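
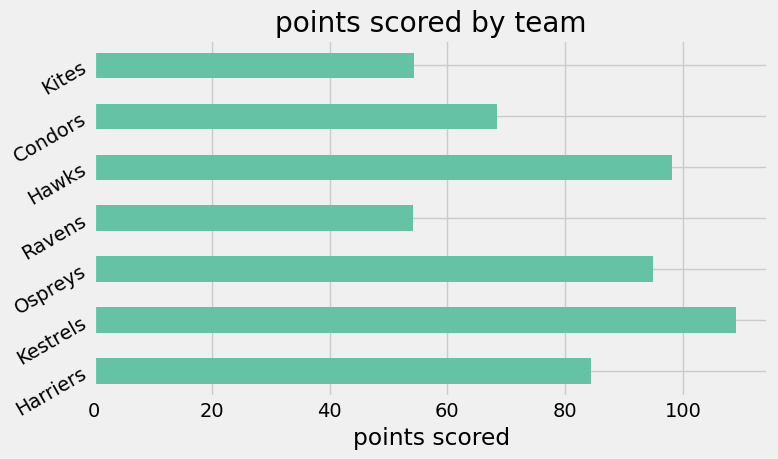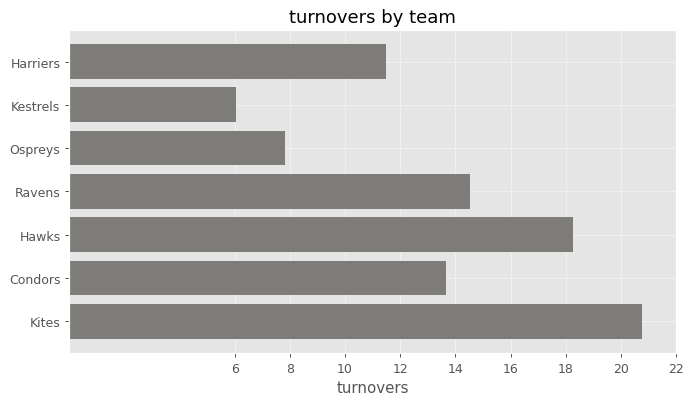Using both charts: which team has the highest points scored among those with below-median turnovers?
Kestrels

Chart 2 median turnovers ≈ 14; below-median teams: Harriers, Kestrels, Ospreys. Among those, Kestrels has the highest points scored (≈ 110).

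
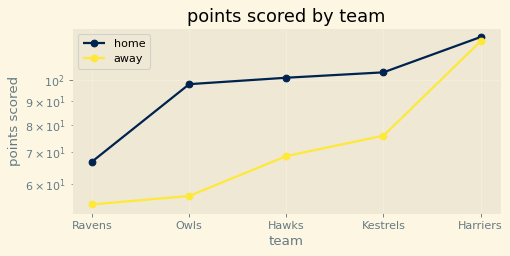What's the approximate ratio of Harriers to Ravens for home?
≈ 1.71×

Harriers ≈ 120, Ravens ≈ 70; 120/70 ≈ 1.71.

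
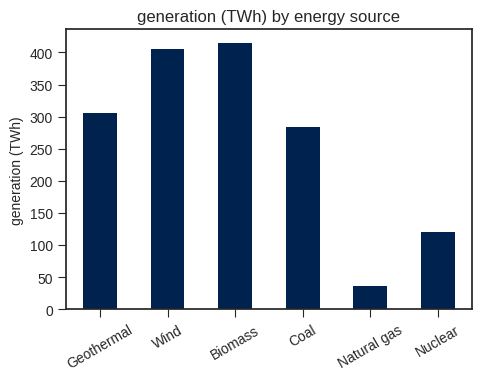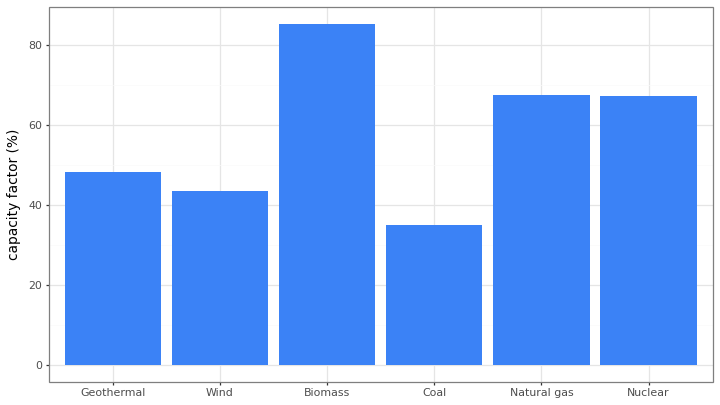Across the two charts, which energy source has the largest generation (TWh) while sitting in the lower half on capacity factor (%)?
Wind

Chart 2 median capacity factor (%) ≈ 60; below-median energy sources: Geothermal, Wind, Coal. Among those, Wind has the highest generation (TWh) (≈ 400).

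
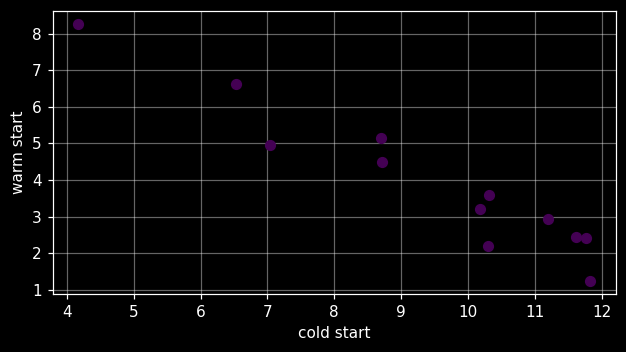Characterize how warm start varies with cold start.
Points are negatively correlated; strong (|r| ≈ 1.0).

negative, strong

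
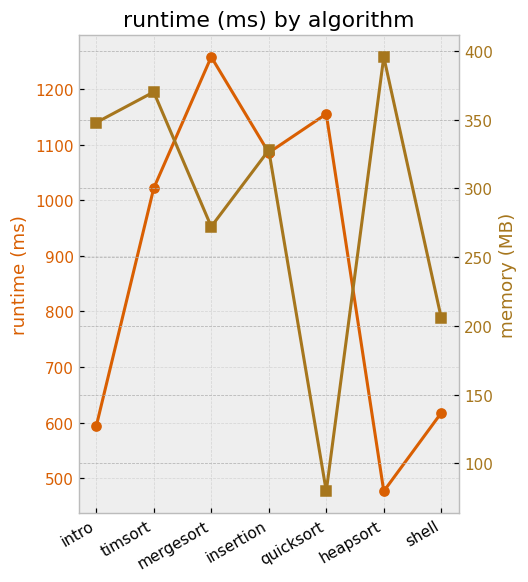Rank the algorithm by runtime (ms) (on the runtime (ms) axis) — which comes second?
Top 3 (on the runtime (ms) axis): mergesort ≈ 1300, quicksort ≈ 1200, insertion ≈ 1100.

quicksort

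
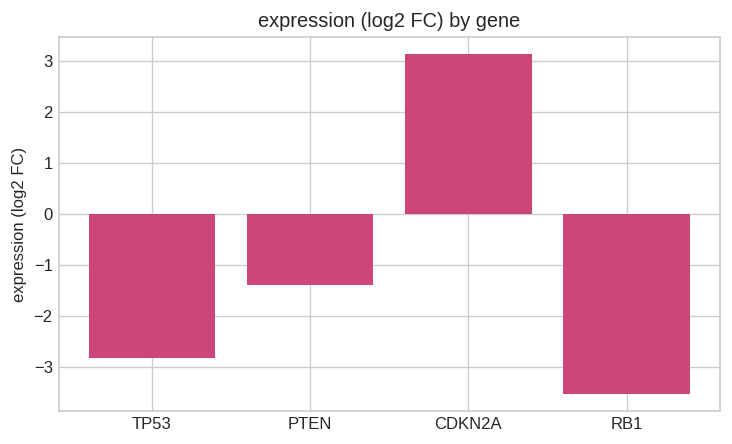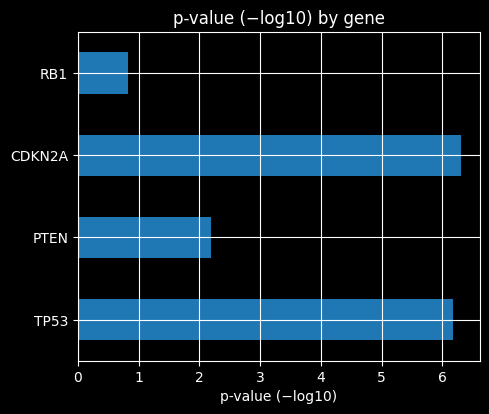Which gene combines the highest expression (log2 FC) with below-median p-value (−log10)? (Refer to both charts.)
PTEN

Chart 2 median p-value (−log10) ≈ 4; below-median genes: PTEN, RB1. Among those, PTEN has the highest expression (log2 FC) (≈ -1.5).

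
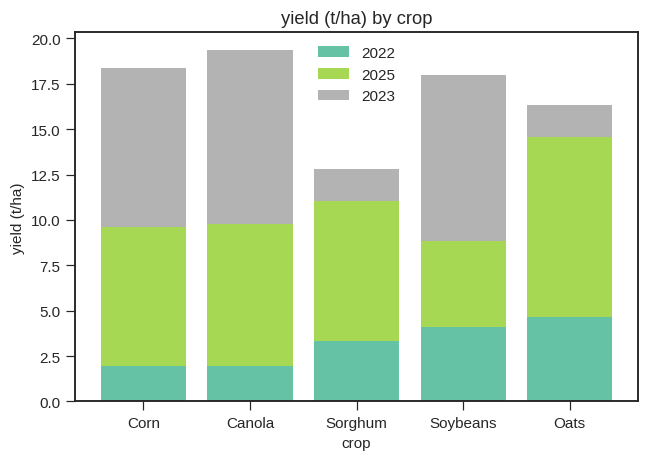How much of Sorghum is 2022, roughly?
2022 top ≈ 4, bottom ≈ 0; segment ≈ 4.

≈ 4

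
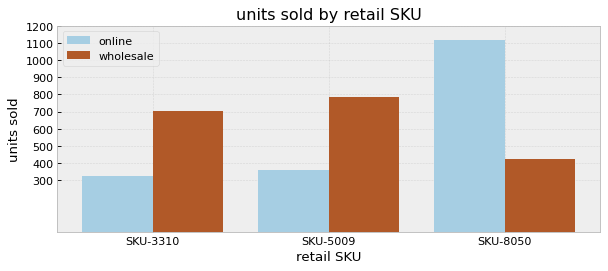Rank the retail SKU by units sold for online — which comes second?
Top 3 for online: SKU-8050 ≈ 1100, SKU-5009 ≈ 400, SKU-3310 ≈ 300.

SKU-5009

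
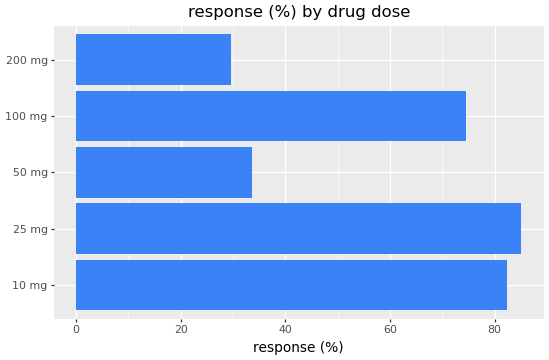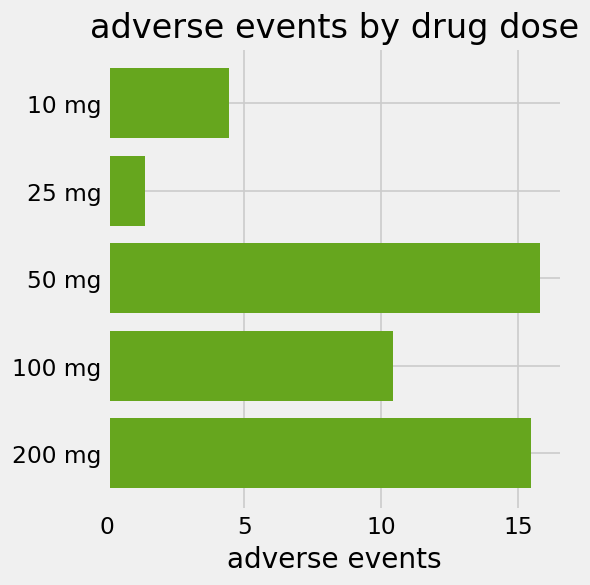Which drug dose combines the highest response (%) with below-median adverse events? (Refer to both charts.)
Chart 2 median adverse events ≈ 10; below-median drug doses: 10 mg, 25 mg. Among those, 25 mg has the highest response (%) (≈ 90).

25 mg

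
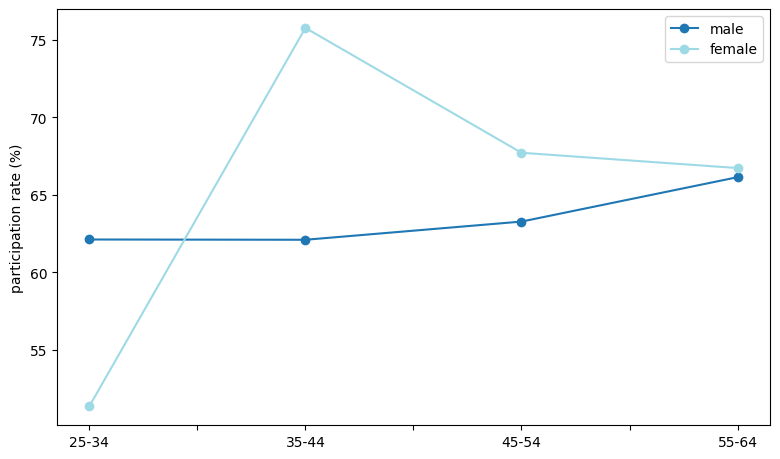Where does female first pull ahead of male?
35-44

25-34: female ≈ 50 vs male ≈ 60 (not yet); 35-44: female ≈ 75 vs male ≈ 60 (first crossover).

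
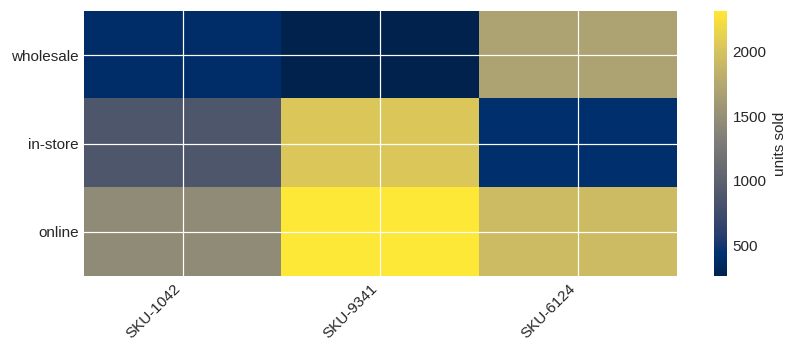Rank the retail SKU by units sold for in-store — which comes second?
SKU-1042

Top 3 for in-store: SKU-9341 ≈ 2000, SKU-1042 ≈ 800, SKU-6124 ≈ 400.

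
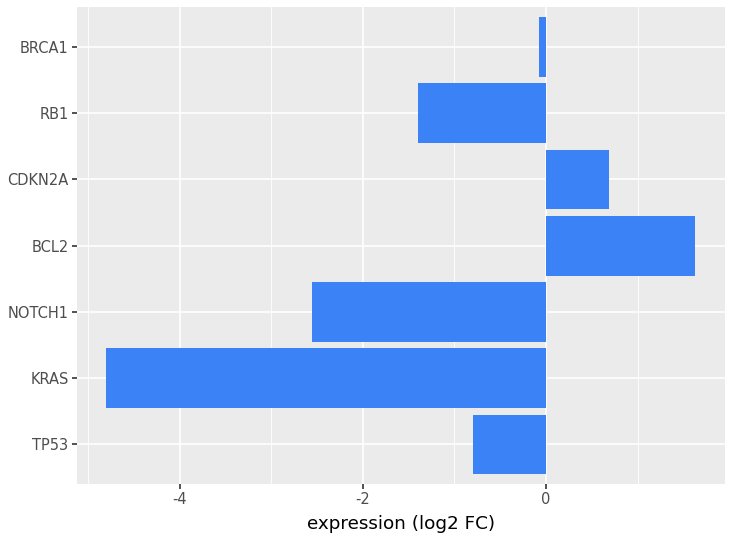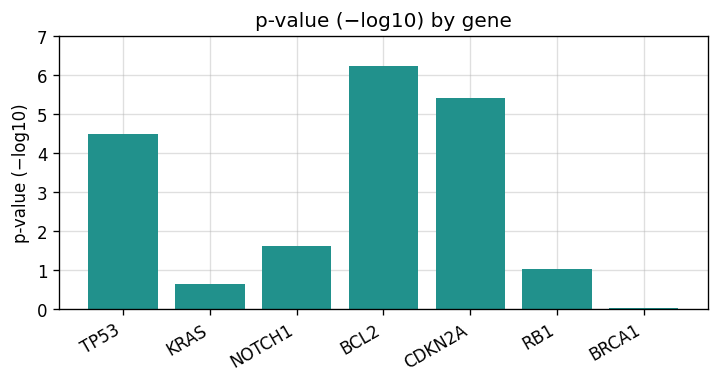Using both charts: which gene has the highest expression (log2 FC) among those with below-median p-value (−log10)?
Chart 2 median p-value (−log10) ≈ 2; below-median genes: KRAS, RB1, BRCA1. Among those, BRCA1 has the highest expression (log2 FC) (≈ 0).

BRCA1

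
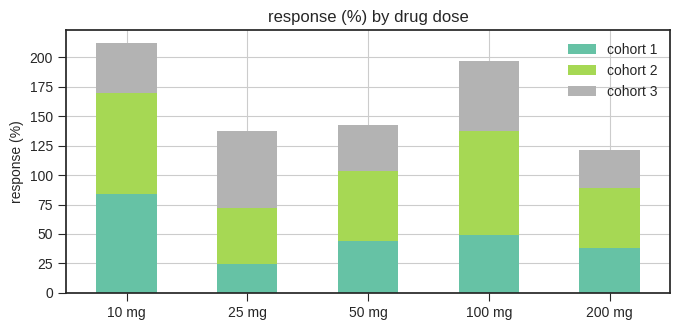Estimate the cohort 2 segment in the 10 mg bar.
cohort 2 top ≈ 160, bottom ≈ 80; segment ≈ 80.

≈ 80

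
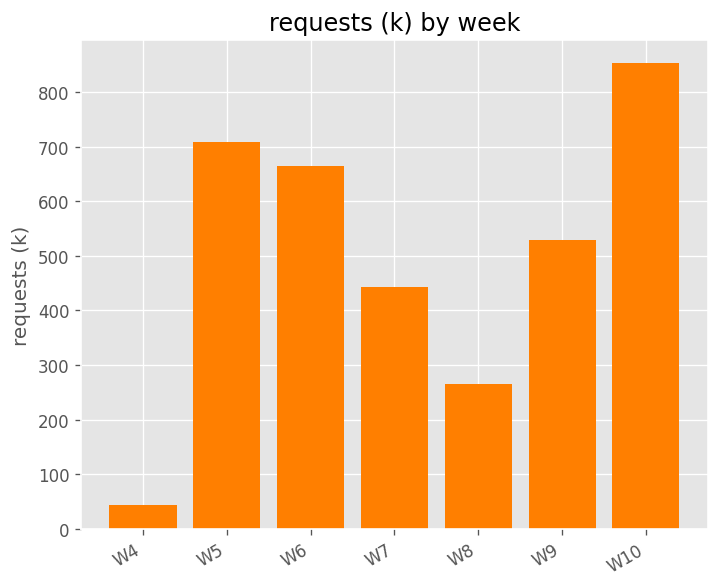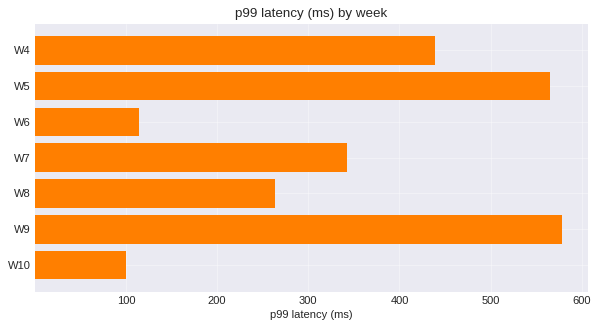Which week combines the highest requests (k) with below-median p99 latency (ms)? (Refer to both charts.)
Chart 2 median p99 latency (ms) ≈ 300; below-median weeks: W6, W8, W10. Among those, W10 has the highest requests (k) (≈ 900).

W10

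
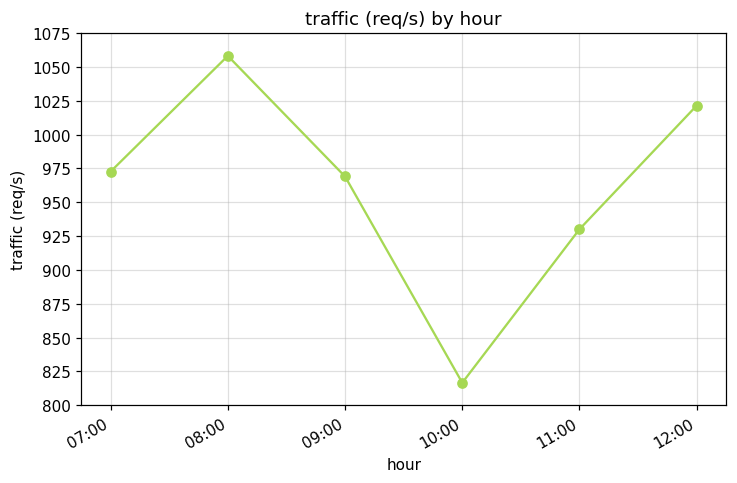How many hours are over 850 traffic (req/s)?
Above 850: 07:00, 08:00, 09:00, 11:00, 12:00.

5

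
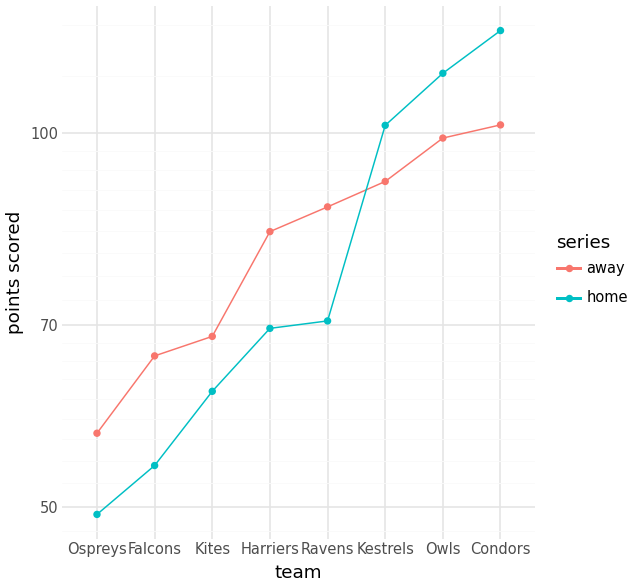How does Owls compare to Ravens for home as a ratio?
Owls ≈ 110, Ravens ≈ 70; 110/70 ≈ 1.57.

≈ 1.57×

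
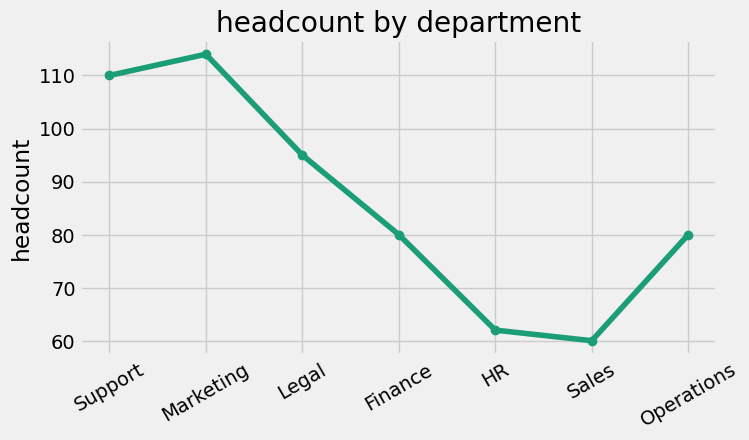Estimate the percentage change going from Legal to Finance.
Legal ≈ 95, Finance ≈ 80; (80 − 95) / 95 ≈ -15.8%.

≈ -15.8%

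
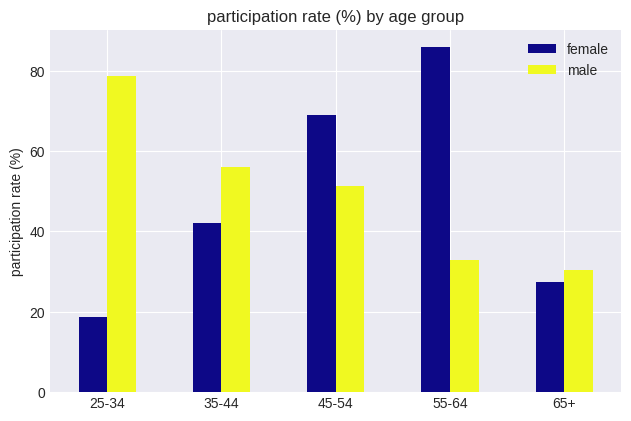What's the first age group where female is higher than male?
35-44: female ≈ 40 vs male ≈ 60 (not yet); 45-54: female ≈ 70 vs male ≈ 50 (first crossover).

45-54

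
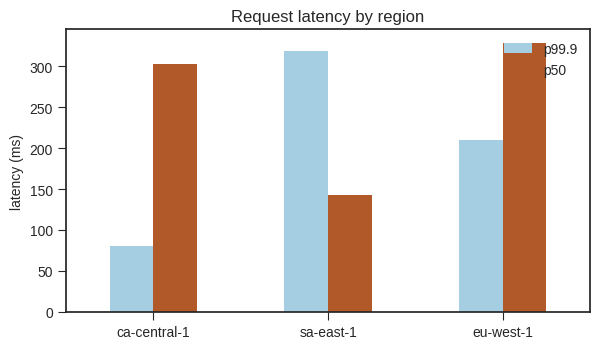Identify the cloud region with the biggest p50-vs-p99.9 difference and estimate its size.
ca-central-1: p50 ≈ 300, p99.9 ≈ 100 → gap ≈ 200. Next-largest (sa-east-1) is only ≈ 150.

ca-central-1, ≈ 200 ms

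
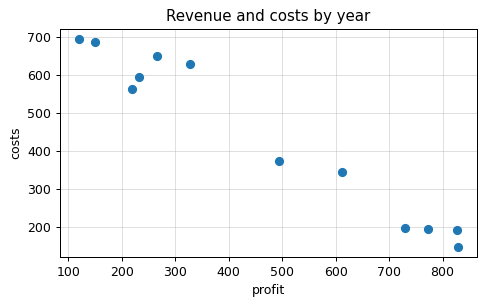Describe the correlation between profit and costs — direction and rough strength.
Points are negatively correlated; strong (|r| ≈ 1.0).

negative, strong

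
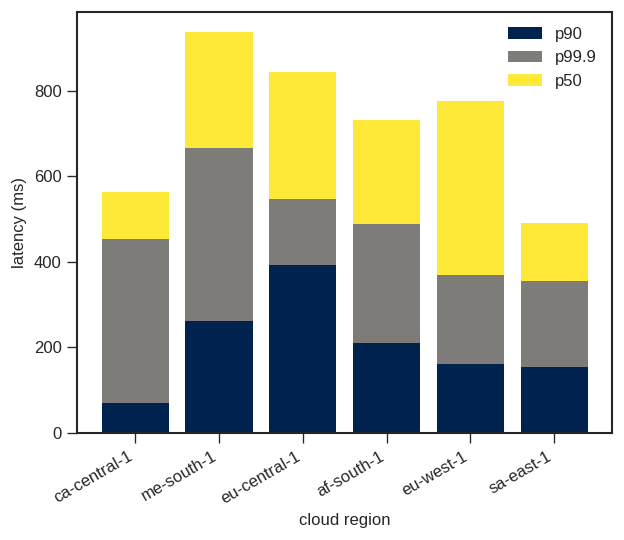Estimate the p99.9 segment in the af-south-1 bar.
p99.9 top ≈ 500, bottom ≈ 200; segment ≈ 300.

≈ 300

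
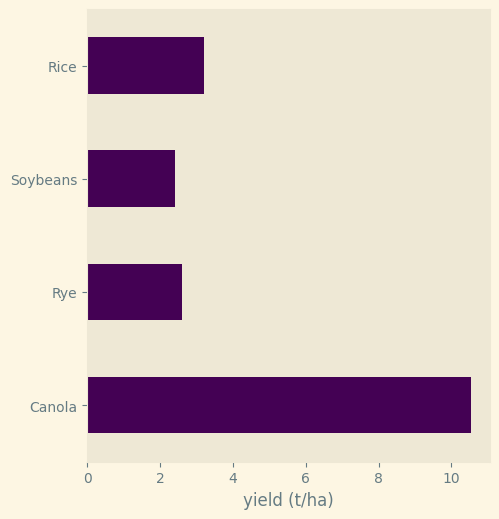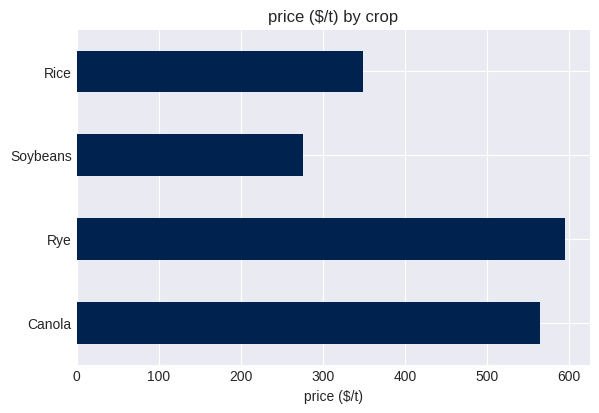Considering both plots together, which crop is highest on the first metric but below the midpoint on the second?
Chart 2 median price ($/t) ≈ 500; below-median crops: Soybeans, Rice. Among those, Rice has the highest yield (t/ha) (≈ 3).

Rice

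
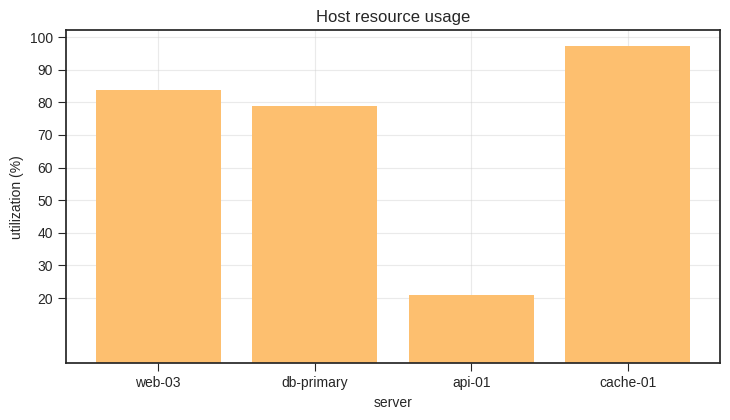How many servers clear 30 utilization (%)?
Above 30: web-03, db-primary, cache-01.

3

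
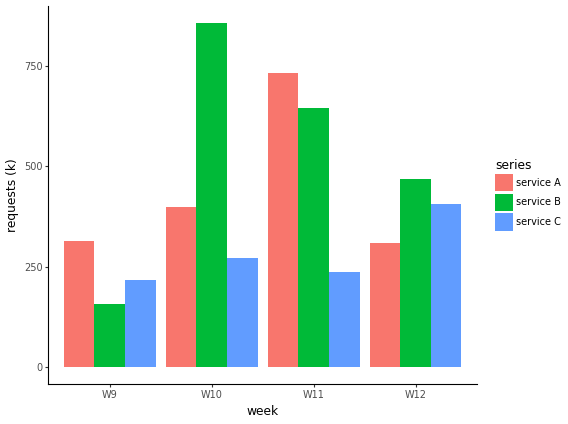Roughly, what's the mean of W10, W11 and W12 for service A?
(400 + 700 + 300) / 3 ≈ 467.

≈ 467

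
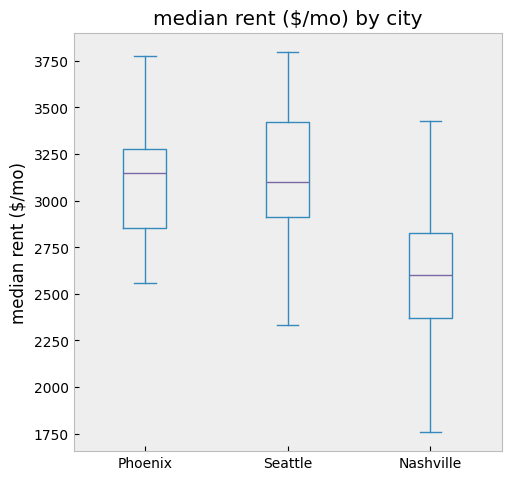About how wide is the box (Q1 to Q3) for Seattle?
Q3 ≈ 3400, Q1 ≈ 2900; IQR ≈ 500.

≈ 500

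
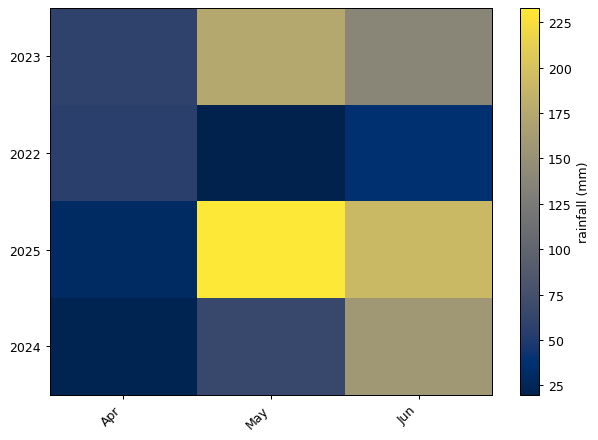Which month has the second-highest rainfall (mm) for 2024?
Top 3 for 2024: Jun ≈ 160, May ≈ 60, Apr ≈ 20.

May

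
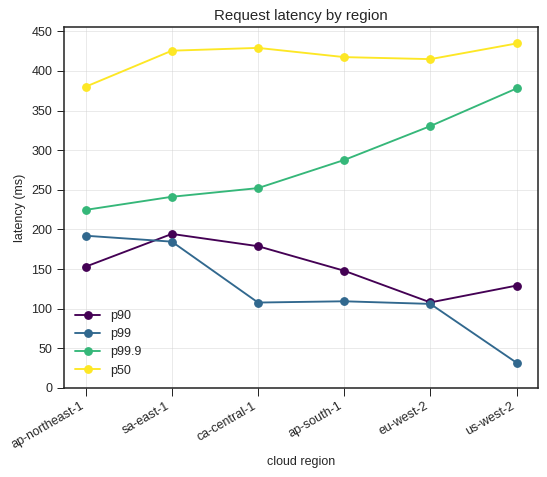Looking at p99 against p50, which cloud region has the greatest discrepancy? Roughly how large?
us-west-2, ≈ 400 ms

us-west-2: p99 ≈ 50, p50 ≈ 450 → gap ≈ 400. Next-largest (ca-central-1) is only ≈ 350.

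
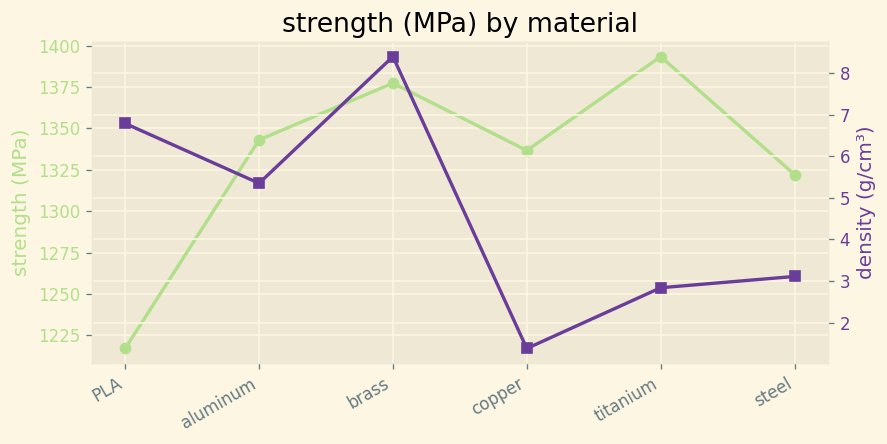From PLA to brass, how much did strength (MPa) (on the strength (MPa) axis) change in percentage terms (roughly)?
PLA ≈ 1220, brass ≈ 1380; (1380 − 1220) / 1220 ≈ +13.1%.

≈ +13.1%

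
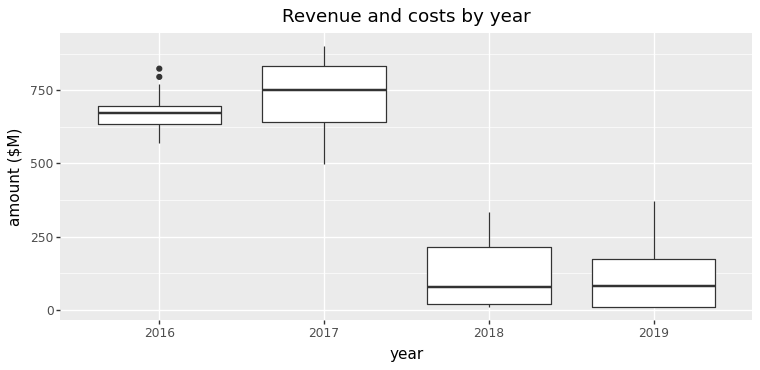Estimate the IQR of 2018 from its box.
Q3 ≈ 200, Q1 ≈ 0; IQR ≈ 200.

≈ 200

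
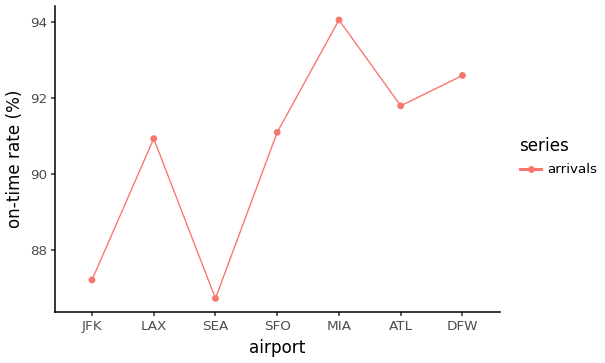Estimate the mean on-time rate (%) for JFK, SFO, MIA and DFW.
(87 + 91 + 94 + 93) / 4 ≈ 91.

≈ 91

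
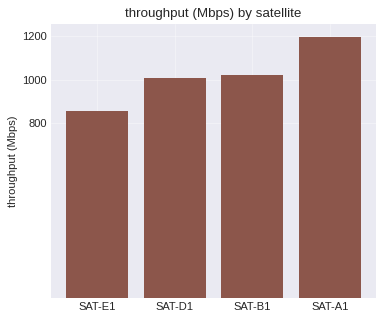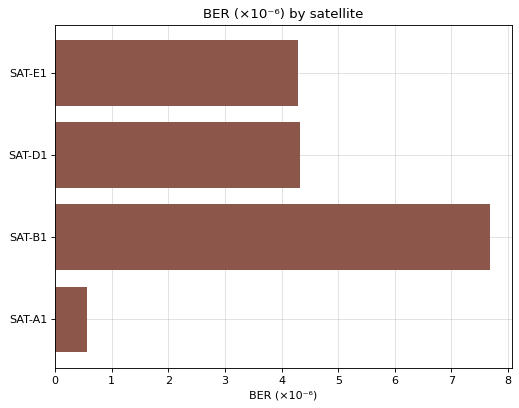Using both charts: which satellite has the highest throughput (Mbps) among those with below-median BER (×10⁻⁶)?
SAT-A1

Chart 2 median BER (×10⁻⁶) ≈ 4; below-median satellites: SAT-E1, SAT-A1. Among those, SAT-A1 has the highest throughput (Mbps) (≈ 1200).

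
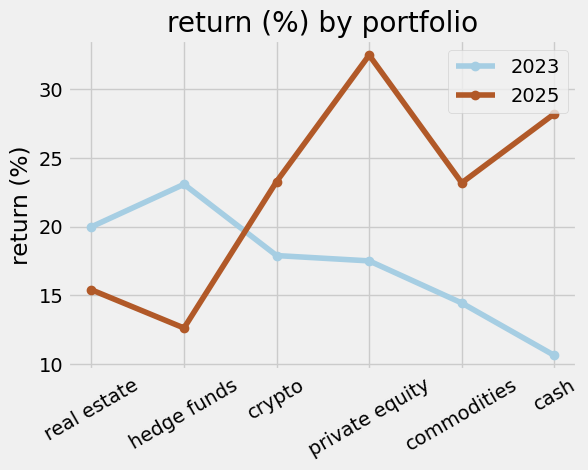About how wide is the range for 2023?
≈ 14

Max hedge funds ≈ 24, min cash ≈ 10; range ≈ 14.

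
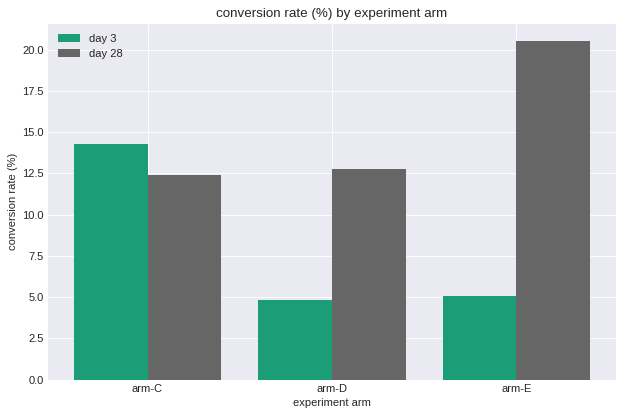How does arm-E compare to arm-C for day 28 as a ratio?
arm-E ≈ 20, arm-C ≈ 12; 20/12 ≈ 1.67.

≈ 1.67×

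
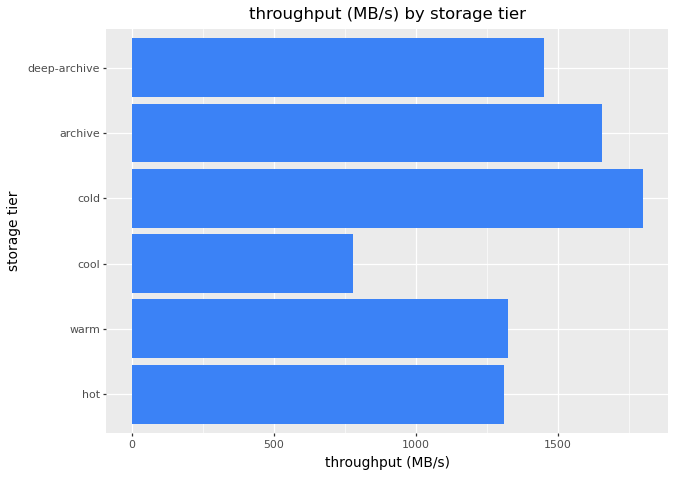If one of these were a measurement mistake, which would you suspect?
cool

cool ≈ 800; the rest sit between ≈ 1400 and ≈ 1800.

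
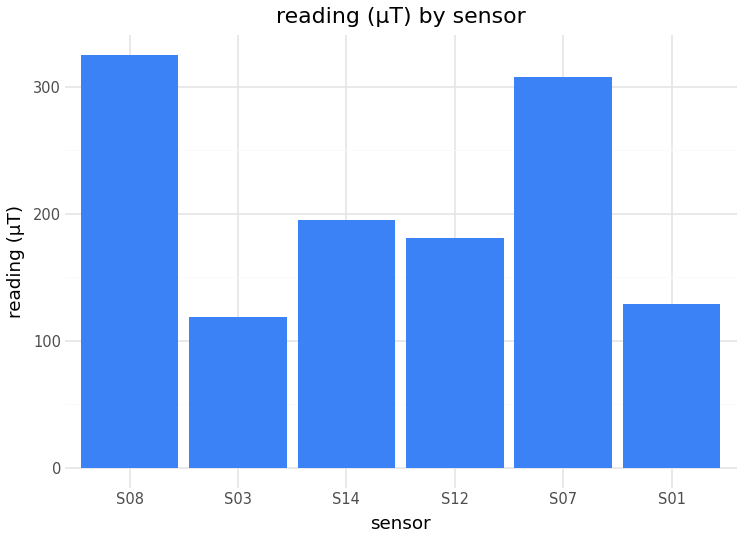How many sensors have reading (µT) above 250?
Above 250: S08, S07.

2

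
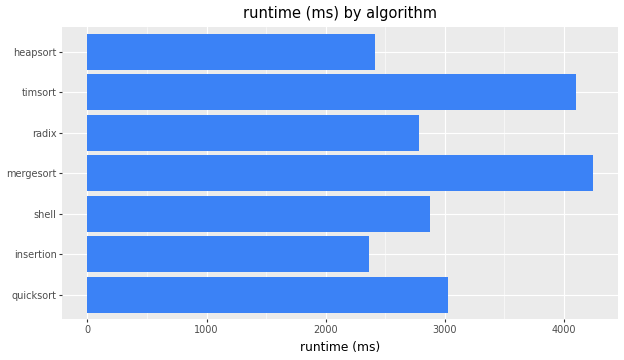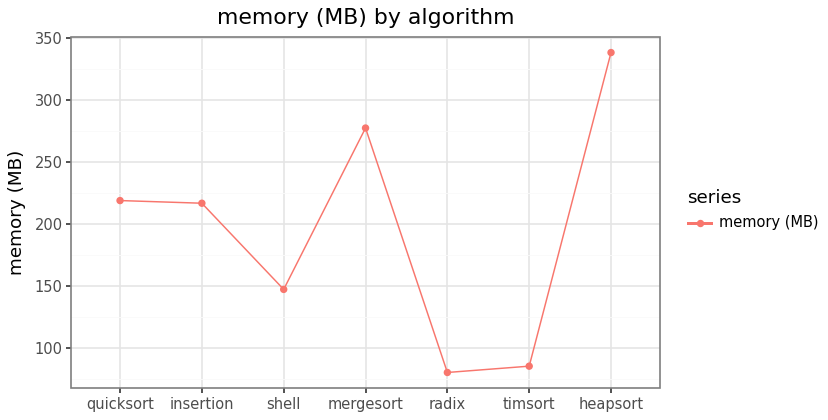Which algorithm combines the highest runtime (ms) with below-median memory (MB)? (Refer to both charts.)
timsort

Chart 2 median memory (MB) ≈ 200; below-median algorithms: shell, radix, timsort. Among those, timsort has the highest runtime (ms) (≈ 4000).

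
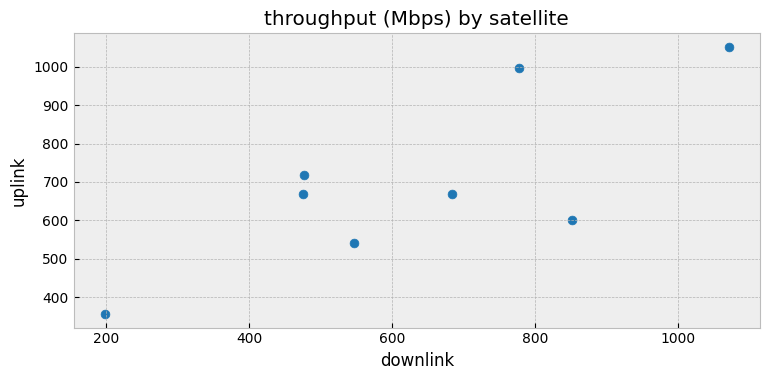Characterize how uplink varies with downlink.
Points are positively correlated; strong (|r| ≈ 0.8).

positive, strong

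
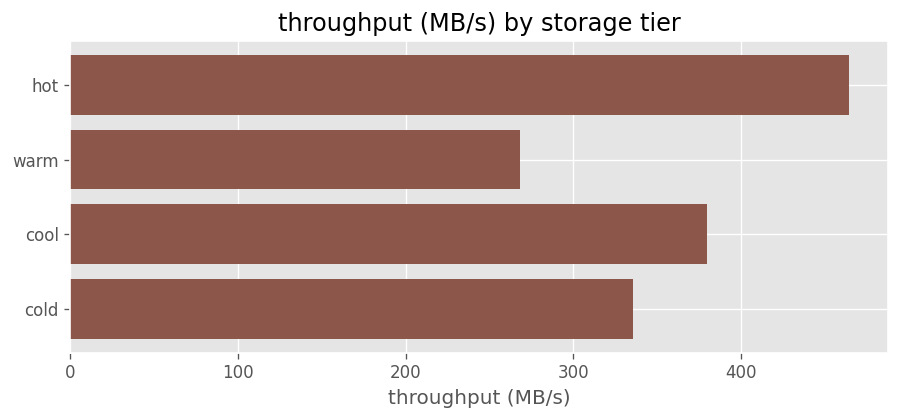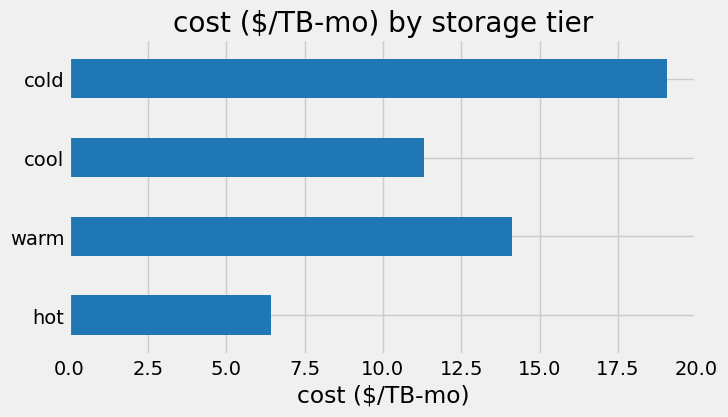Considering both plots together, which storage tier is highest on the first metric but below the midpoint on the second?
Chart 2 median cost ($/TB-mo) ≈ 12; below-median storage tiers: hot, cool. Among those, hot has the highest throughput (MB/s) (≈ 450).

hot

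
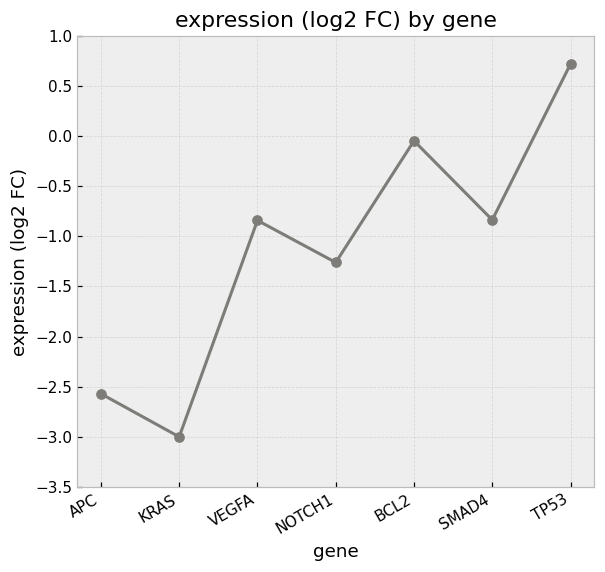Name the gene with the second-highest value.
BCL2

Top 3: TP53 ≈ 0.5, BCL2 ≈ 0.0, SMAD4 ≈ -1.0.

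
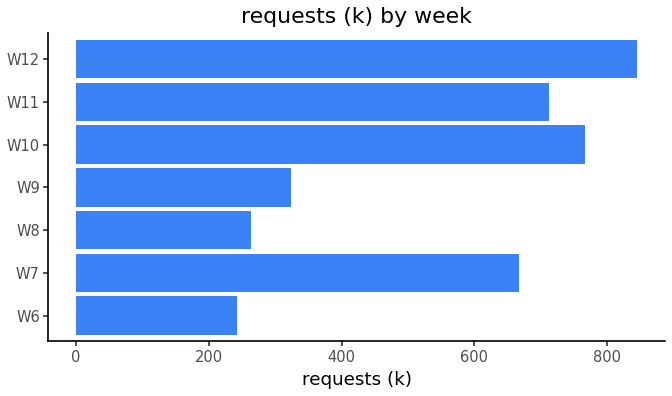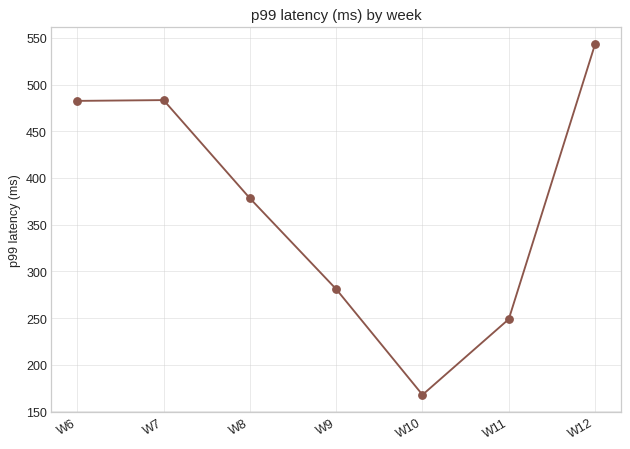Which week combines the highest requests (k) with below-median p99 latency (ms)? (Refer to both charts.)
W10

Chart 2 median p99 latency (ms) ≈ 400; below-median weeks: W9, W10, W11. Among those, W10 has the highest requests (k) (≈ 800).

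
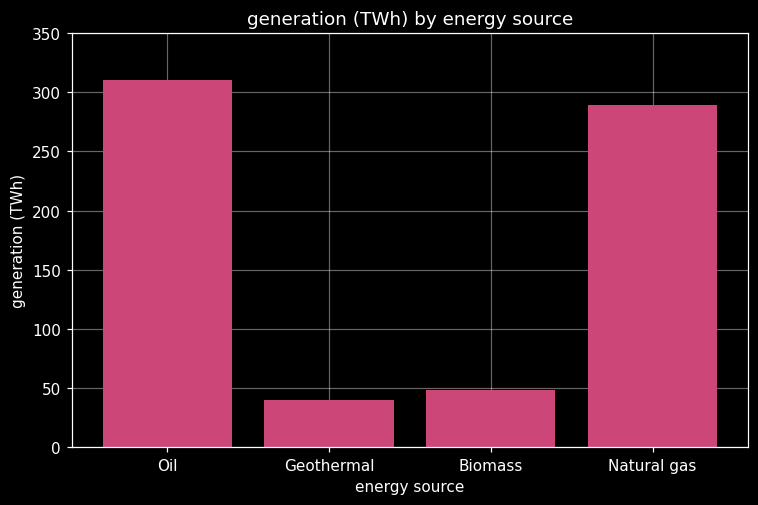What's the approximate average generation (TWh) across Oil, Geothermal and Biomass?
(300 + 50 + 50) / 3 ≈ 133.

≈ 133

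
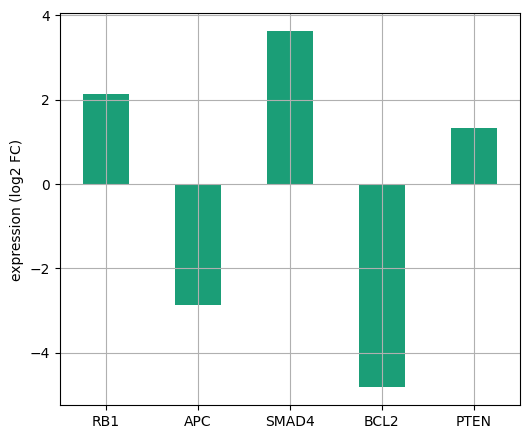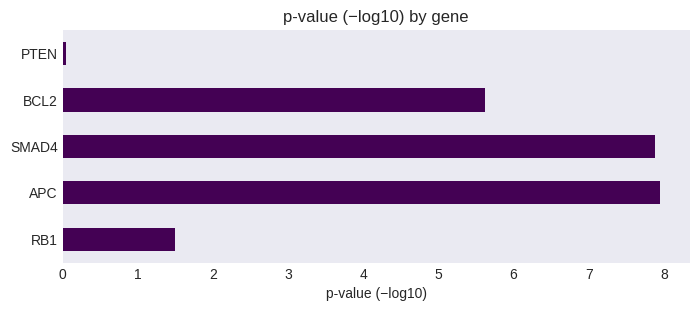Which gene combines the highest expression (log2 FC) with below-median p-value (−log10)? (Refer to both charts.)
Chart 2 median p-value (−log10) ≈ 6; below-median genes: RB1, PTEN. Among those, RB1 has the highest expression (log2 FC) (≈ 2).

RB1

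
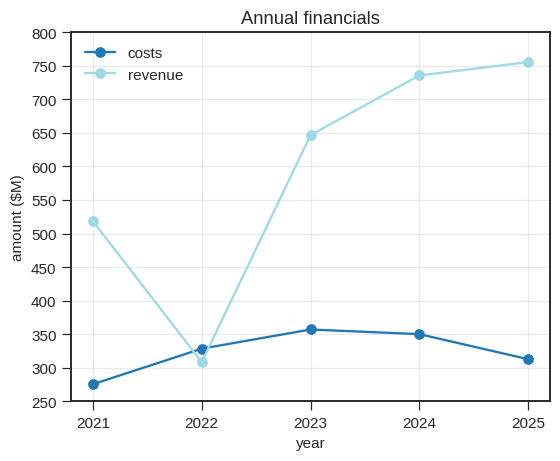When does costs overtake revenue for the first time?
2021: costs ≈ 300 vs revenue ≈ 500 (not yet); 2022: costs ≈ 350 vs revenue ≈ 300 (first crossover).

2022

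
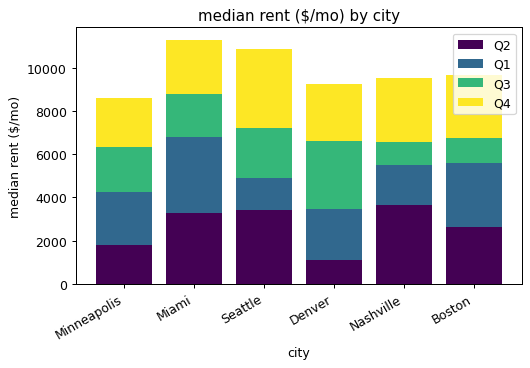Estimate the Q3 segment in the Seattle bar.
≈ 2000

Q3 top ≈ 7000, bottom ≈ 5000; segment ≈ 2000.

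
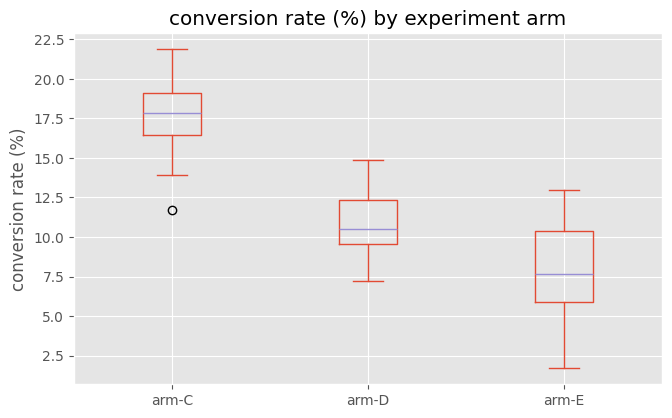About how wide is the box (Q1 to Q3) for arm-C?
≈ 3

Q3 ≈ 19, Q1 ≈ 16; IQR ≈ 3.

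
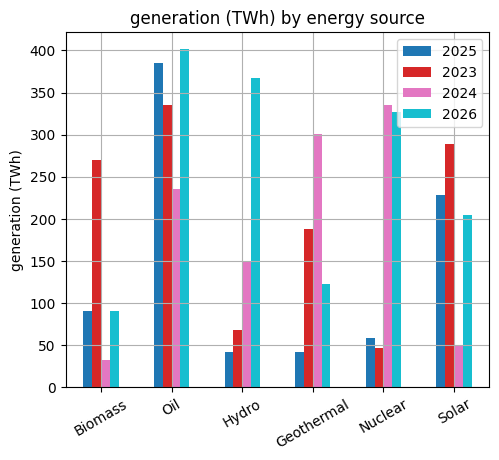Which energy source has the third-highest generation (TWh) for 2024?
Top 4 for 2024: Nuclear ≈ 350, Geothermal ≈ 300, Oil ≈ 250, Hydro ≈ 150.

Oil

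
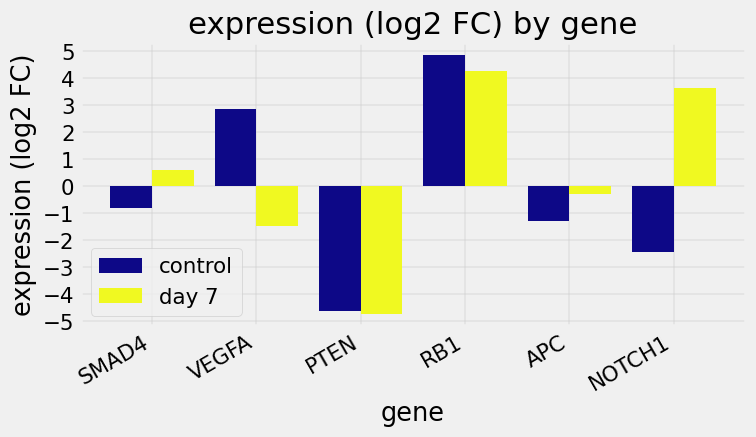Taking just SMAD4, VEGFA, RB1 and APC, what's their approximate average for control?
≈ 2

(-1 + 3 + 5 + -1) / 4 ≈ 2.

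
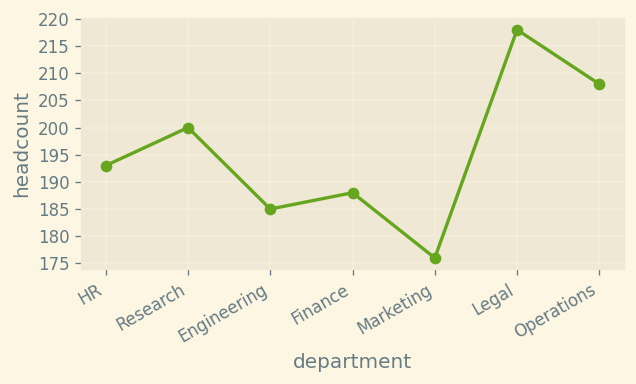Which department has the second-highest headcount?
Operations

Top 3: Legal ≈ 220, Operations ≈ 210, Research ≈ 200.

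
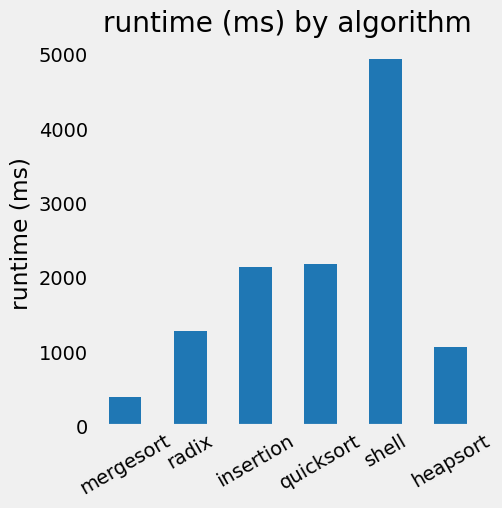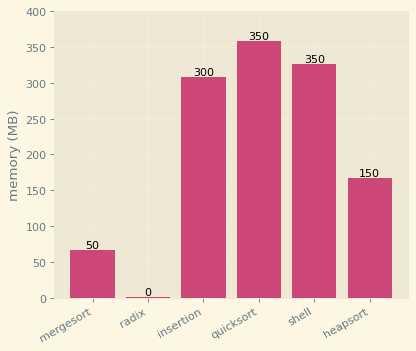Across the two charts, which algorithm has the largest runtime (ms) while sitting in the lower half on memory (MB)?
Chart 2 median memory (MB) ≈ 250; below-median algorithms: mergesort, radix, heapsort. Among those, radix has the highest runtime (ms) (≈ 1500).

radix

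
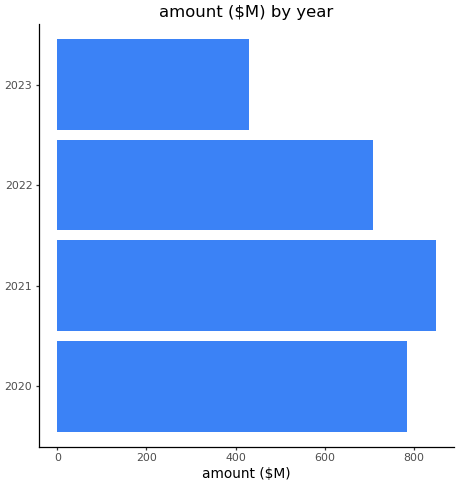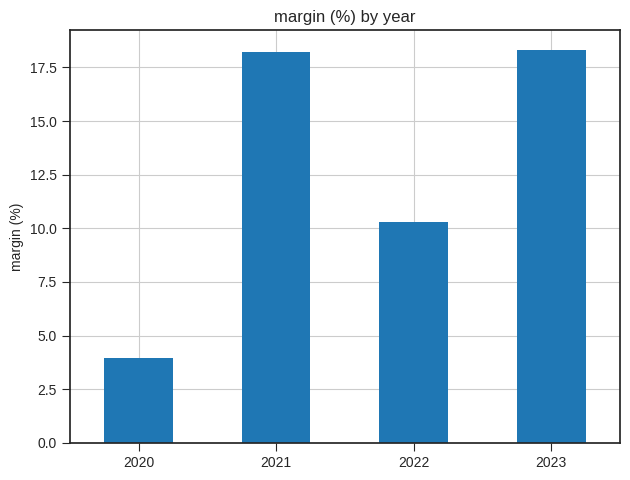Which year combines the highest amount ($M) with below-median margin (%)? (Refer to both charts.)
2020

Chart 2 median margin (%) ≈ 14; below-median years: 2020, 2022. Among those, 2020 has the highest amount ($M) (≈ 800).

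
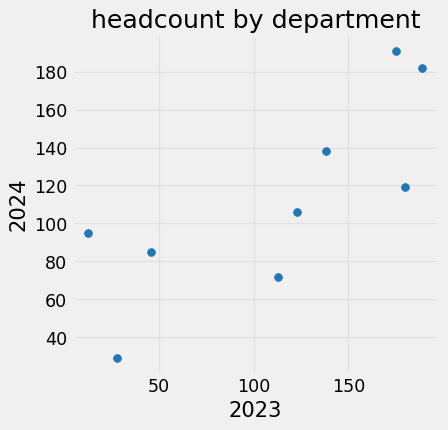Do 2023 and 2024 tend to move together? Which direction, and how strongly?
positive, strong

Points are positively correlated; strong (|r| ≈ 0.8).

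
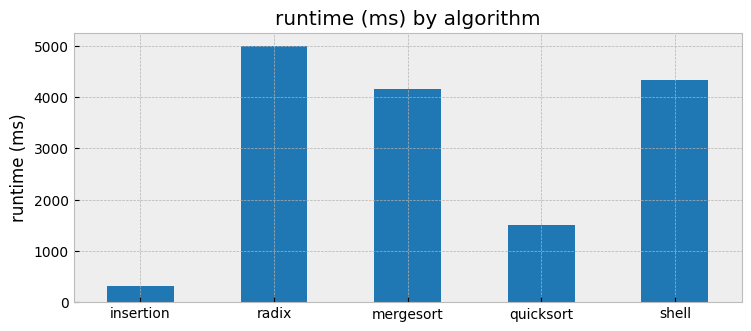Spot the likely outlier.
insertion

insertion ≈ 500; the rest sit between ≈ 1500 and ≈ 5000.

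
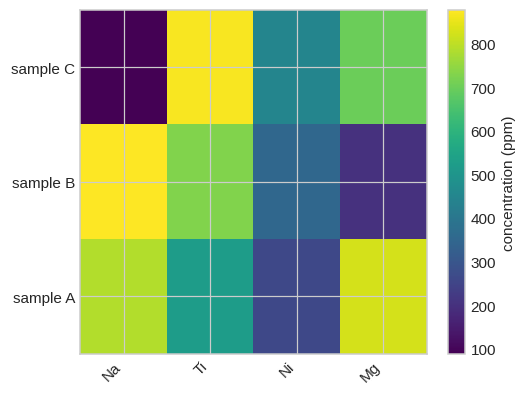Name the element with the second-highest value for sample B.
Top 3 for sample B: Na ≈ 900, Ti ≈ 700, Ni ≈ 400.

Ti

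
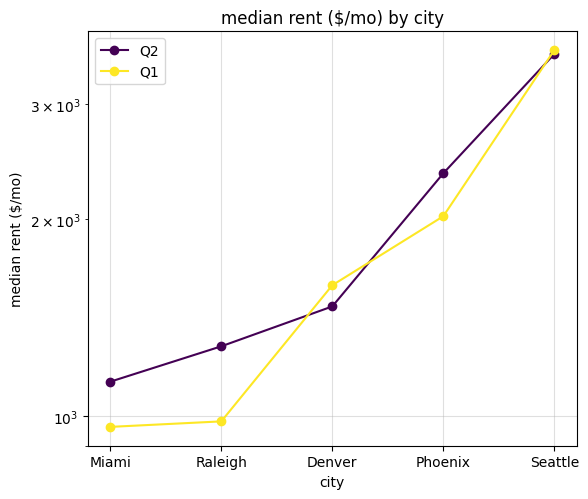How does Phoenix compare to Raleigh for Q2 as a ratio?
Phoenix ≈ 2500, Raleigh ≈ 1500; 2500/1500 ≈ 1.67.

≈ 1.67×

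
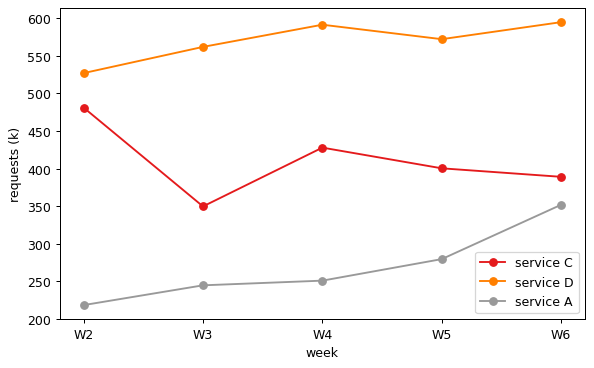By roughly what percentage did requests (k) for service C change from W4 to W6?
≈ -11.1%

W4 ≈ 450, W6 ≈ 400; (400 − 450) / 450 ≈ -11.1%.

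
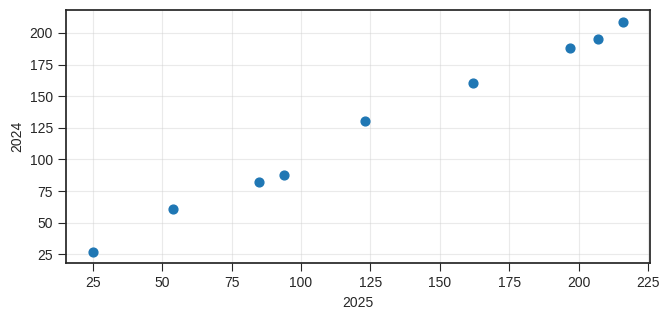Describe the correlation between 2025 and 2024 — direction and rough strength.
positive, strong

Points are positively correlated; strong (|r| ≈ 1.0).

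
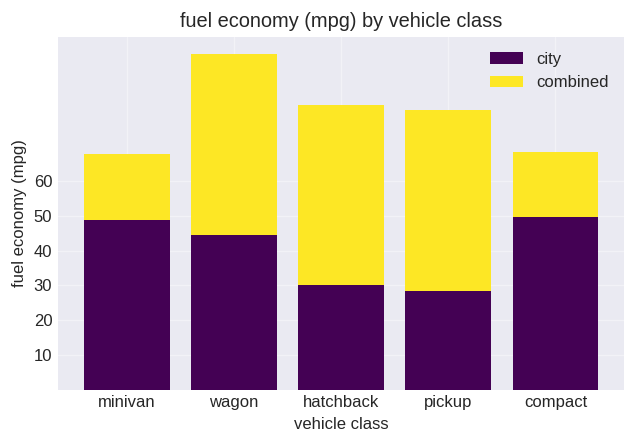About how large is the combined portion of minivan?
≈ 20

combined top ≈ 70, bottom ≈ 50; segment ≈ 20.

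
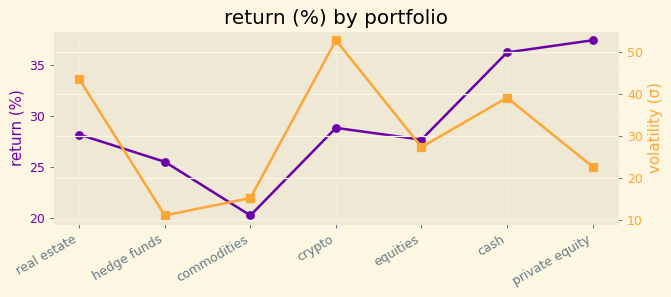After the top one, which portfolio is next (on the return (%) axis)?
cash

Top 3 (on the return (%) axis): private equity ≈ 38, cash ≈ 36, crypto ≈ 28.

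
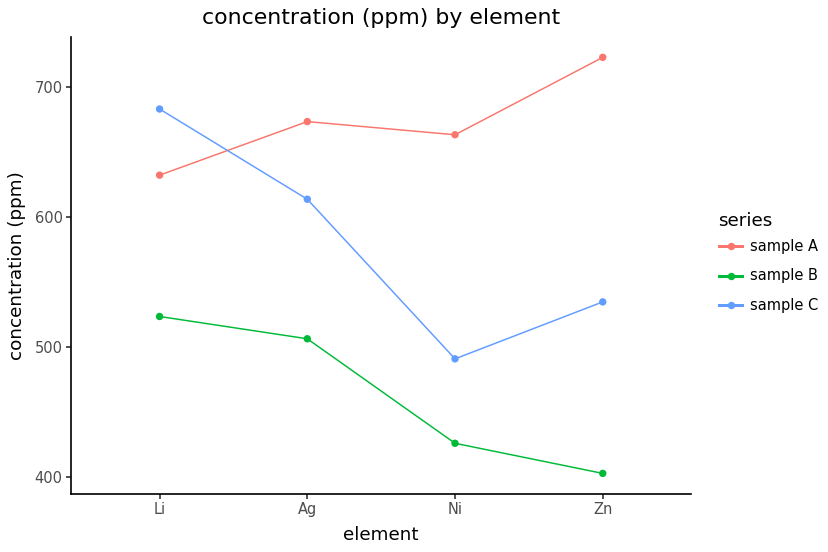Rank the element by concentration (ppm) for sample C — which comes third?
Zn

Top 4 for sample C: Li ≈ 700, Ag ≈ 600, Zn ≈ 550, Ni ≈ 500.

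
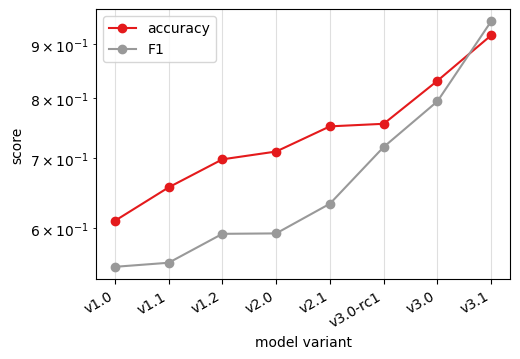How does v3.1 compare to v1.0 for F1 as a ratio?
≈ 1.73×

v3.1 ≈ 0.95, v1.0 ≈ 0.55; 0.95/0.55 ≈ 1.73.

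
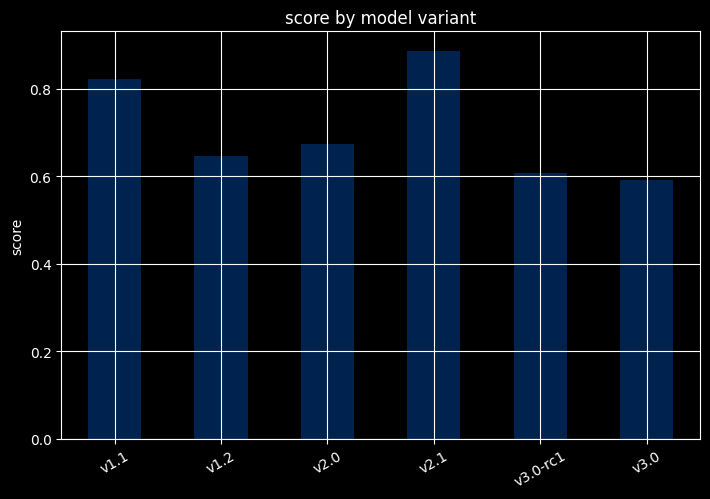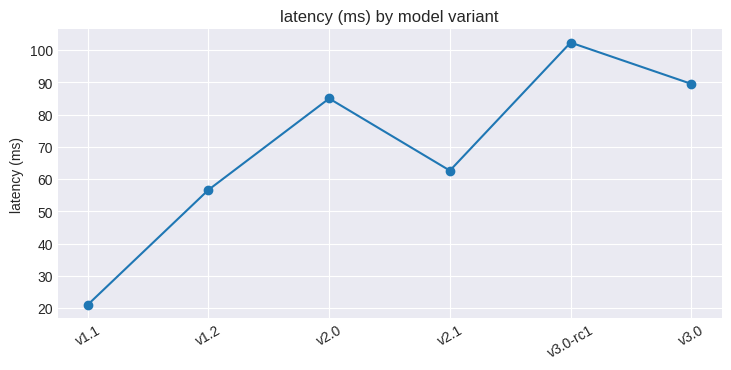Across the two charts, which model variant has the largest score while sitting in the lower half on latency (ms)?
v2.1

Chart 2 median latency (ms) ≈ 70; below-median model variants: v1.1, v1.2, v2.1. Among those, v2.1 has the highest score (≈ 0.9).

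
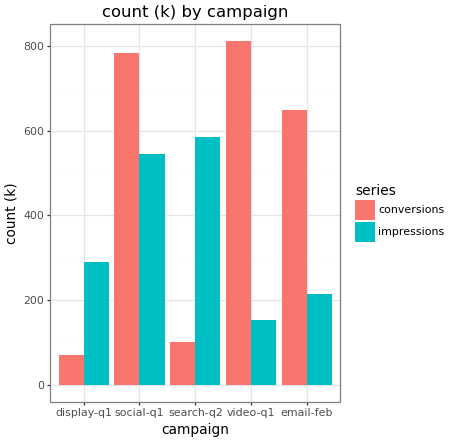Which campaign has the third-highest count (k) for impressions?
Top 4 for impressions: search-q2 ≈ 600, social-q1 ≈ 500, display-q1 ≈ 300, email-feb ≈ 200.

display-q1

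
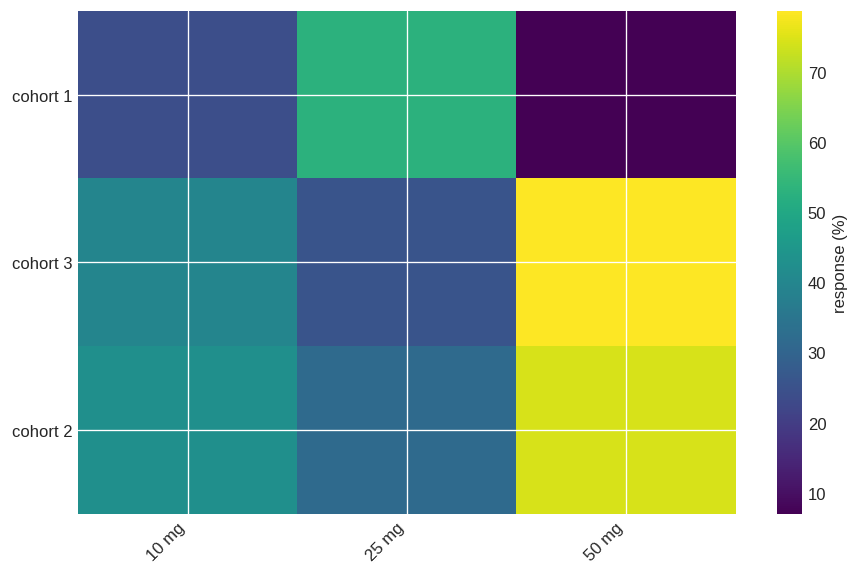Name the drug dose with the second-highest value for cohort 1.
10 mg

Top 3 for cohort 1: 25 mg ≈ 50, 10 mg ≈ 20, 50 mg ≈ 10.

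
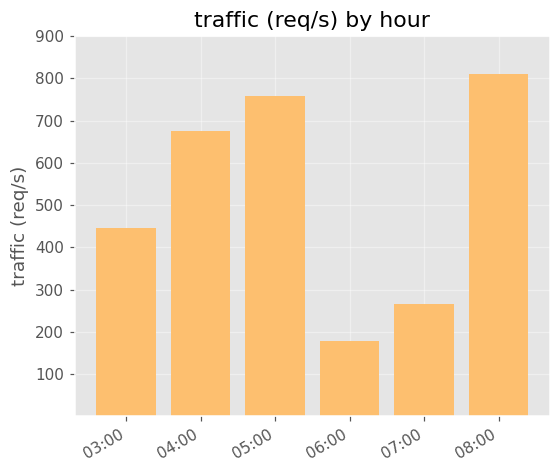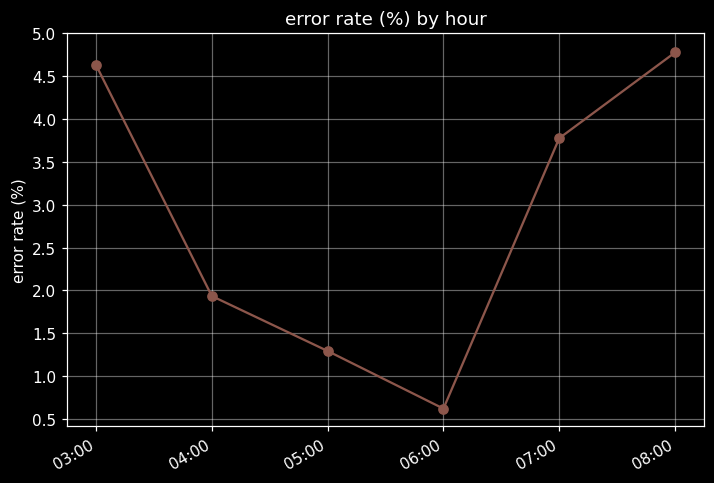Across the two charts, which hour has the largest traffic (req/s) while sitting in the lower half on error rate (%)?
05:00

Chart 2 median error rate (%) ≈ 3; below-median hours: 04:00, 05:00, 06:00. Among those, 05:00 has the highest traffic (req/s) (≈ 800).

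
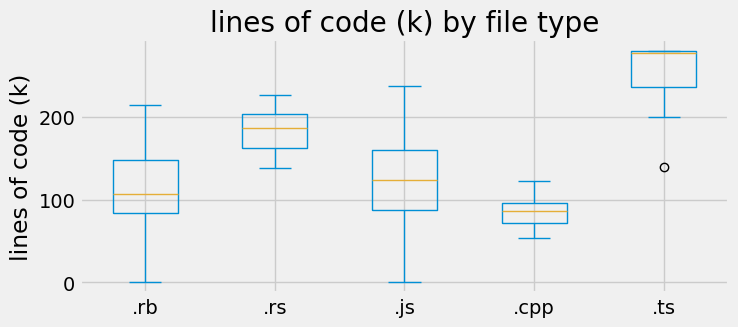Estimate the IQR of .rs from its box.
Q3 ≈ 200, Q1 ≈ 160; IQR ≈ 40.

≈ 40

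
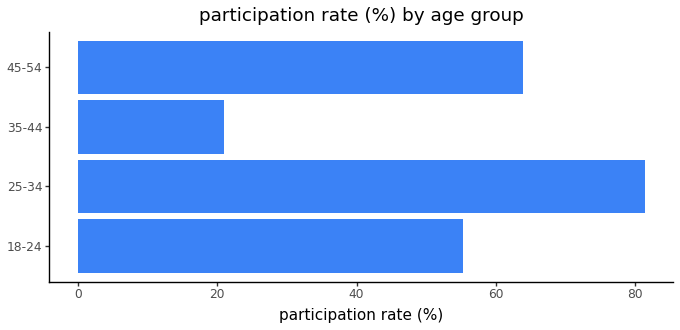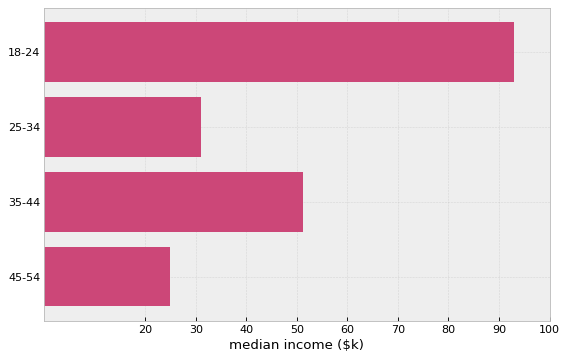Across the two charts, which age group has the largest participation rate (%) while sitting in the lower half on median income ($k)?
25-34

Chart 2 median median income ($k) ≈ 40; below-median age groups: 25-34, 45-54. Among those, 25-34 has the highest participation rate (%) (≈ 80).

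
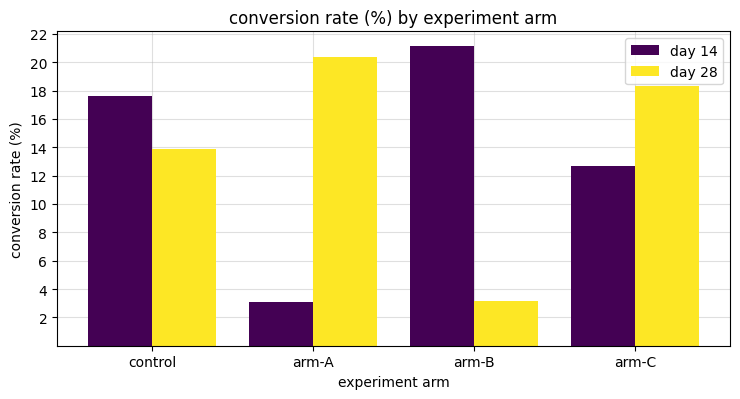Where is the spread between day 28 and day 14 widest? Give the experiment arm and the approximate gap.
arm-B: day 28 ≈ 4, day 14 ≈ 22 → gap ≈ 18. Next-largest (arm-A) is only ≈ 16.

arm-B, ≈ 18 %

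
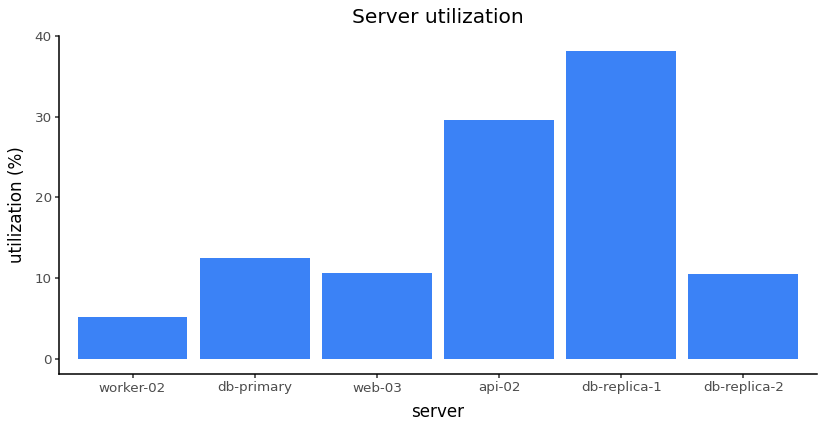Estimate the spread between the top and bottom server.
Max db-replica-1 ≈ 40, min worker-02 ≈ 5; range ≈ 35.

≈ 35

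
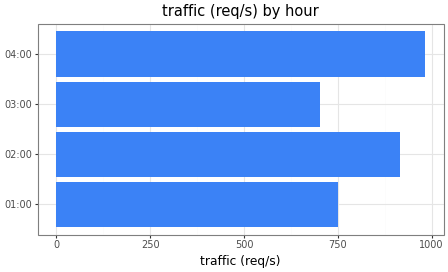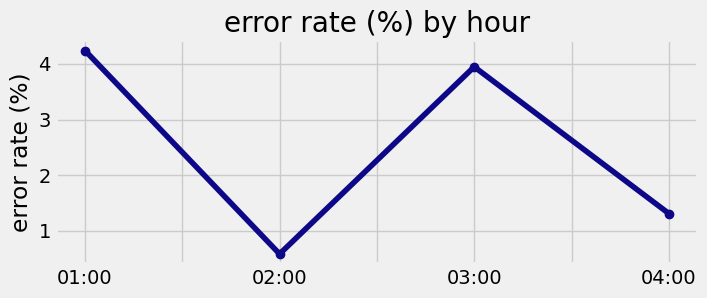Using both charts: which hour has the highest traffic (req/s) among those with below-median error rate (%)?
04:00

Chart 2 median error rate (%) ≈ 2.5; below-median hours: 02:00, 04:00. Among those, 04:00 has the highest traffic (req/s) (≈ 1000).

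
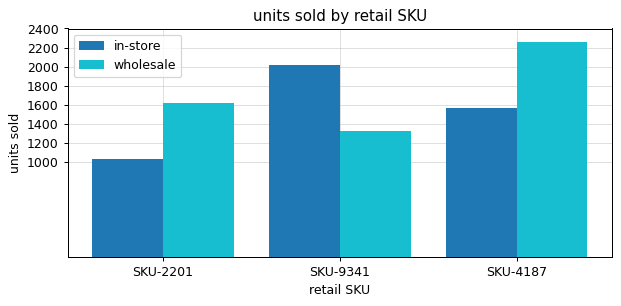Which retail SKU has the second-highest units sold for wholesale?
SKU-2201

Top 3 for wholesale: SKU-4187 ≈ 2200, SKU-2201 ≈ 1600, SKU-9341 ≈ 1400.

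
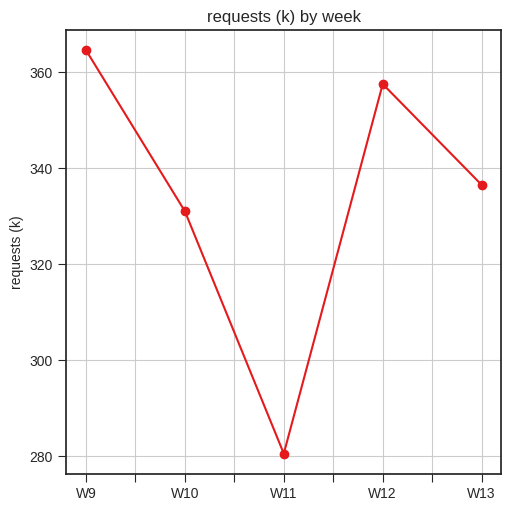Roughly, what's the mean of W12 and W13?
(360 + 340) / 2 ≈ 350.

≈ 350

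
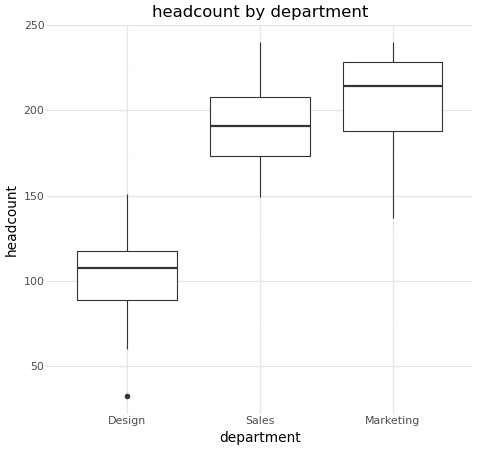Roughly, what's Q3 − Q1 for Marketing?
≈ 40

Q3 ≈ 230, Q1 ≈ 190; IQR ≈ 40.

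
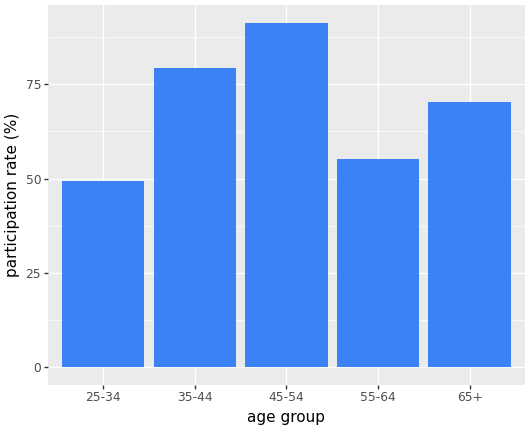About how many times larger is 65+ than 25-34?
≈ 1.4×

65+ ≈ 70, 25-34 ≈ 50; 70/50 ≈ 1.4.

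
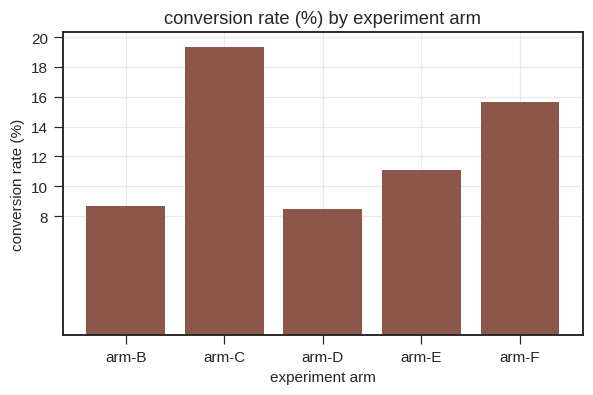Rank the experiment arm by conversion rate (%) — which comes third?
Top 4: arm-C ≈ 20, arm-F ≈ 16, arm-E ≈ 12, arm-B ≈ 8.

arm-E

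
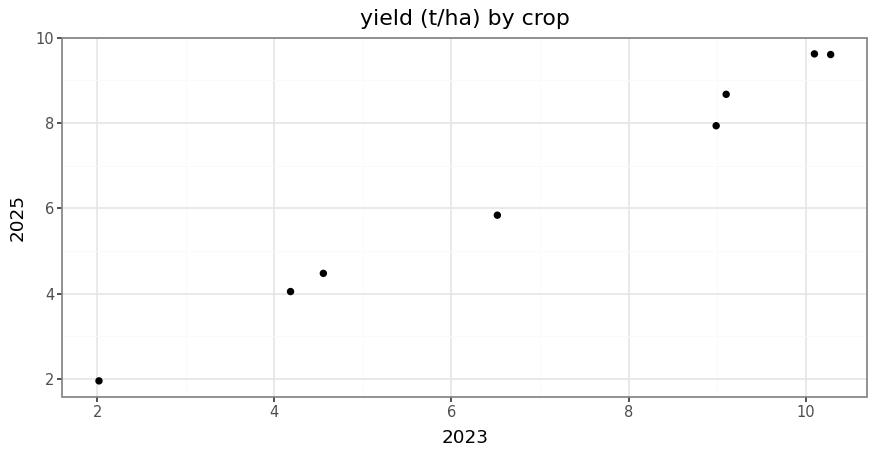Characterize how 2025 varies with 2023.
positive, strong

Points are positively correlated; strong (|r| ≈ 1.0).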